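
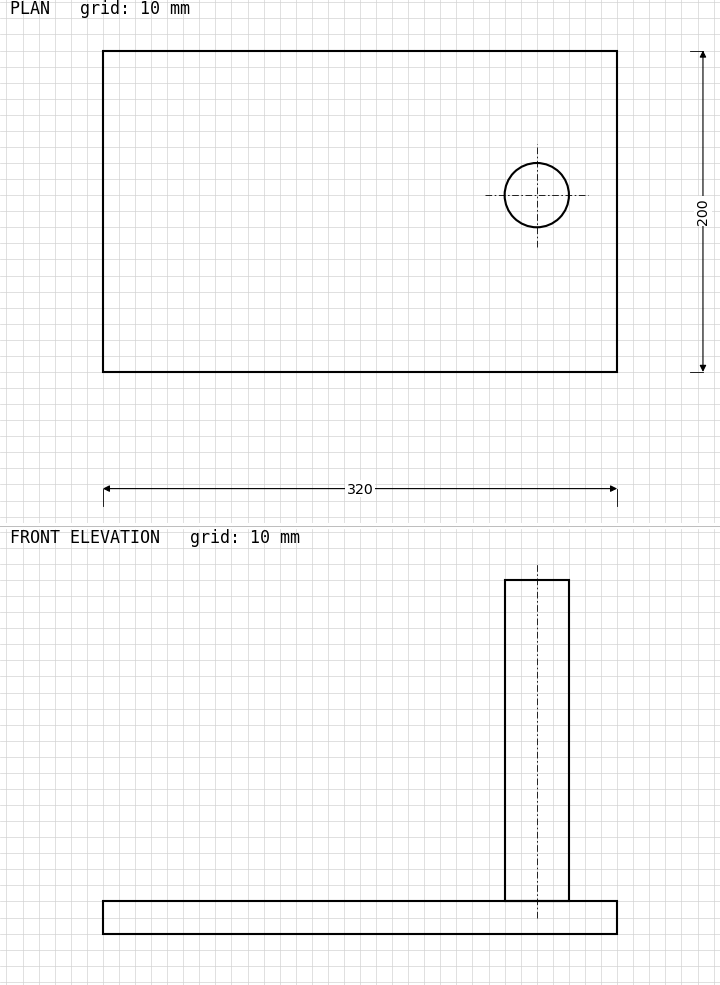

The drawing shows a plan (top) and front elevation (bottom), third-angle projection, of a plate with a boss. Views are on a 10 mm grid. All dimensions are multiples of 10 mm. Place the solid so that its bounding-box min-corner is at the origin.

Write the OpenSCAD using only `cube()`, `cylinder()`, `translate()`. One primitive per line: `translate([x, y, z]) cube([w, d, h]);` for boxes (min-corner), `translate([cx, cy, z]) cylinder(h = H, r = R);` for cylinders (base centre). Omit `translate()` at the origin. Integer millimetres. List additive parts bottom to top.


cube([320, 200, 20]);
translate([270, 110, 20]) cylinder(h = 200, r = 20);


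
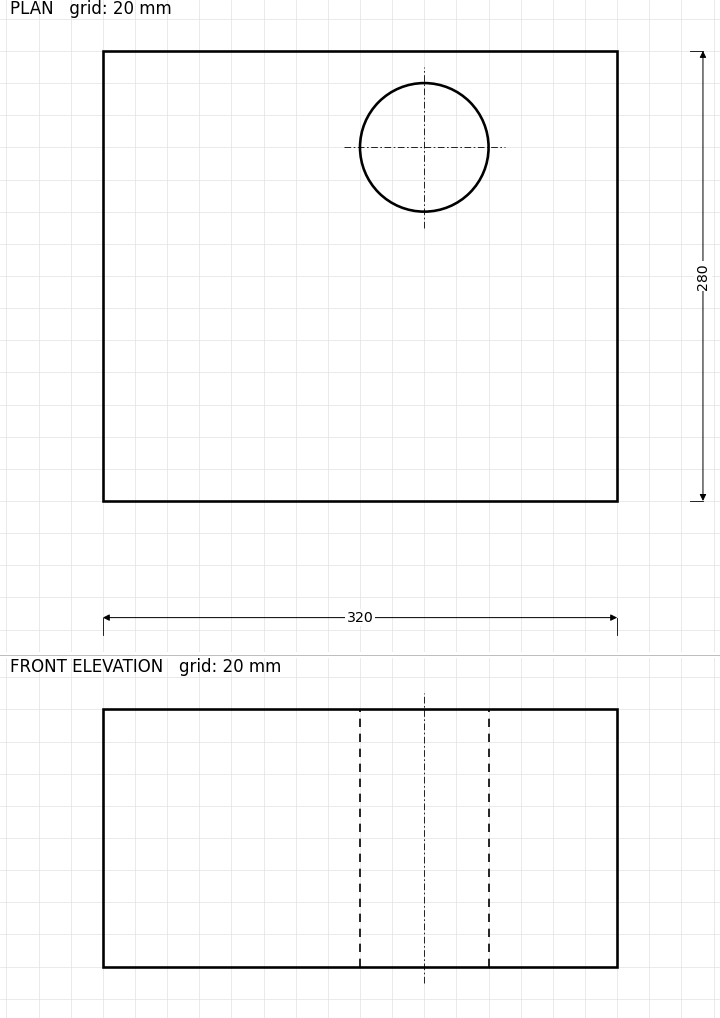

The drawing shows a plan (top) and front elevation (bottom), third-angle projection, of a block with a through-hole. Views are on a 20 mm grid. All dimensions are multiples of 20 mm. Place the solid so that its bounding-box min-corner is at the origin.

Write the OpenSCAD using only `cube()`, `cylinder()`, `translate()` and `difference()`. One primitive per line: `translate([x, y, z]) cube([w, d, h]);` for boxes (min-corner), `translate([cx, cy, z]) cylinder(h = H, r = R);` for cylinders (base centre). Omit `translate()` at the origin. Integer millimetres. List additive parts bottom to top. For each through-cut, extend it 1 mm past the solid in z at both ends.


difference() {
  cube([320, 280, 160]);
  translate([200, 220, -1]) cylinder(h = 162, r = 40);
}


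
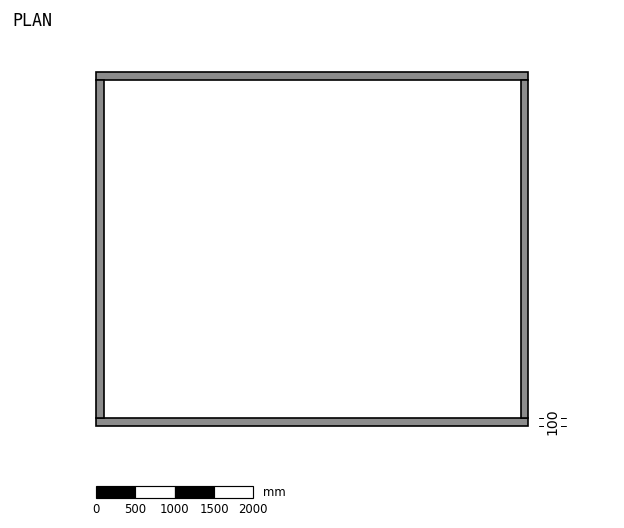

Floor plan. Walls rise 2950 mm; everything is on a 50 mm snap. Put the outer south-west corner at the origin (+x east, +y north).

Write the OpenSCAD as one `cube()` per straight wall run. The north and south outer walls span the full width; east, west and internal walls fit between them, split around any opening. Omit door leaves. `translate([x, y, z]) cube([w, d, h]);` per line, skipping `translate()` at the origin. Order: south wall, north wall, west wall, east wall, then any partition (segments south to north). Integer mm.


cube([5500, 100, 2950]);
translate([0, 4400, 0]) cube([5500, 100, 2950]);
translate([0, 100, 0]) cube([100, 4300, 2950]);
translate([5400, 100, 0]) cube([100, 4300, 2950]);


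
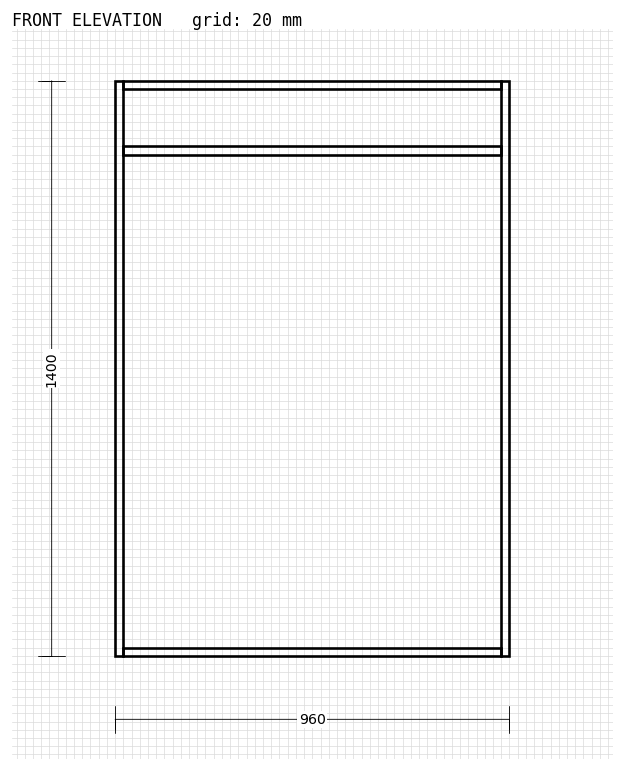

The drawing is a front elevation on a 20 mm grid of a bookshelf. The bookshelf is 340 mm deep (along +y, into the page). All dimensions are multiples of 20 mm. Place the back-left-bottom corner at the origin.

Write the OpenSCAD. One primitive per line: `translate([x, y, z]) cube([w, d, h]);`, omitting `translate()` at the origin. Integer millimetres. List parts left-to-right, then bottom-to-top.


cube([20, 340, 1400]);
translate([20, 0, 0]) cube([920, 340, 20]);
translate([20, 0, 1220]) cube([920, 340, 20]);
translate([20, 0, 1380]) cube([920, 340, 20]);
translate([940, 0, 0]) cube([20, 340, 1400]);


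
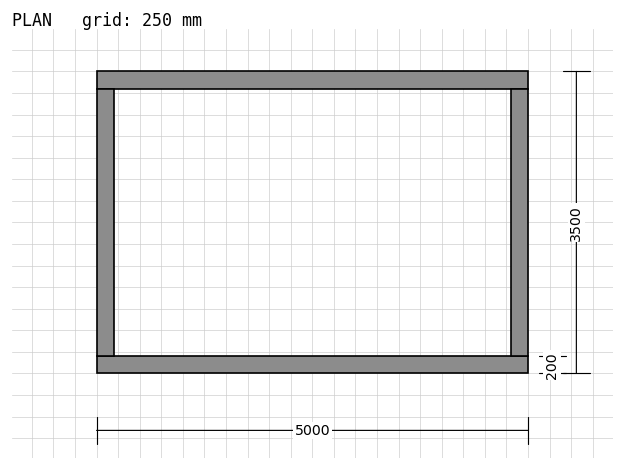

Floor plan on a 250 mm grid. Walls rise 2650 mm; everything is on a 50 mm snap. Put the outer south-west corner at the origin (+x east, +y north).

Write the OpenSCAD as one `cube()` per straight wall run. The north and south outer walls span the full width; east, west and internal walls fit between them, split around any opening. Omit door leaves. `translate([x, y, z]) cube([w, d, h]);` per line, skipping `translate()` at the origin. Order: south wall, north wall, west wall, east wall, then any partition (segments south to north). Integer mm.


cube([5000, 200, 2650]);
translate([0, 3300, 0]) cube([5000, 200, 2650]);
translate([0, 200, 0]) cube([200, 3100, 2650]);
translate([4800, 200, 0]) cube([200, 3100, 2650]);


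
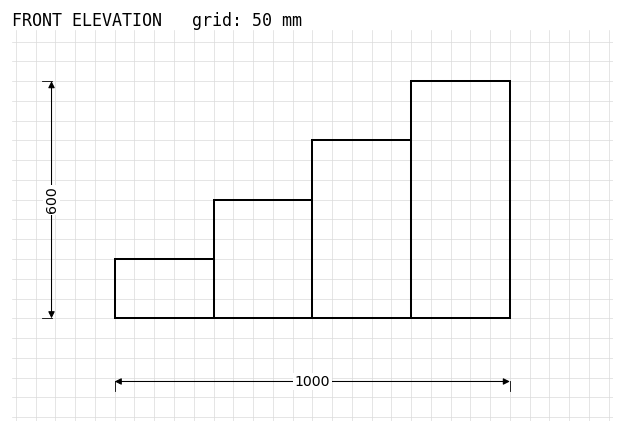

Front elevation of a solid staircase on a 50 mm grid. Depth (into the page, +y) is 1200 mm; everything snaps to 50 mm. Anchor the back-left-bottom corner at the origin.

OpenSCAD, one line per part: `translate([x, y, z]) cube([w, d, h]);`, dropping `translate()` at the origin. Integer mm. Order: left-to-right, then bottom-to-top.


cube([250, 1200, 150]);
translate([250, 0, 0]) cube([250, 1200, 300]);
translate([500, 0, 0]) cube([250, 1200, 450]);
translate([750, 0, 0]) cube([250, 1200, 600]);


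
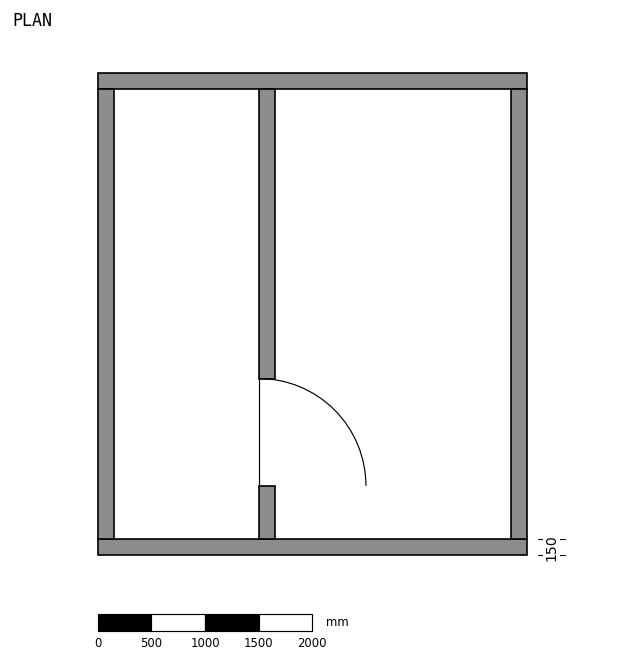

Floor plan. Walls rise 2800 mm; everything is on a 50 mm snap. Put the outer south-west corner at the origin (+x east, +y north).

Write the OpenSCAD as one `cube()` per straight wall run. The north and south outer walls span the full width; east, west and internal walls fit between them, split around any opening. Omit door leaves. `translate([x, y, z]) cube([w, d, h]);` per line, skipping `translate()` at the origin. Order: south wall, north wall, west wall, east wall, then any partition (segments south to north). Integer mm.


cube([4000, 150, 2800]);
translate([0, 4350, 0]) cube([4000, 150, 2800]);
translate([0, 150, 0]) cube([150, 4200, 2800]);
translate([3850, 150, 0]) cube([150, 4200, 2800]);
translate([1500, 150, 0]) cube([150, 500, 2800]);
translate([1500, 1650, 0]) cube([150, 2700, 2800]);


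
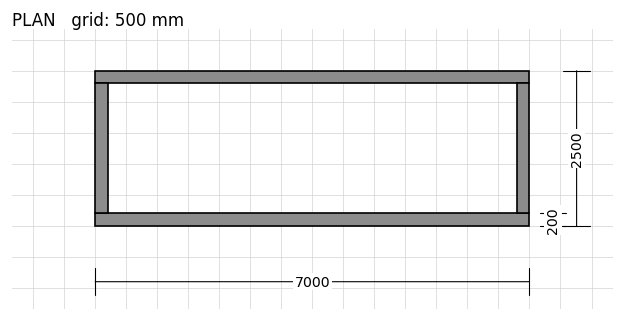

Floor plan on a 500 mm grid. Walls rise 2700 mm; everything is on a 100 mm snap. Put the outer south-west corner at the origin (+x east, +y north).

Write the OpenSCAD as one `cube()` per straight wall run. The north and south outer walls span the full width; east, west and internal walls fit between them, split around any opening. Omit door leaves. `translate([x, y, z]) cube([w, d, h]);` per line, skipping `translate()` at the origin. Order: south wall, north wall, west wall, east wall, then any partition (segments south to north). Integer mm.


cube([7000, 200, 2700]);
translate([0, 2300, 0]) cube([7000, 200, 2700]);
translate([0, 200, 0]) cube([200, 2100, 2700]);
translate([6800, 200, 0]) cube([200, 2100, 2700]);


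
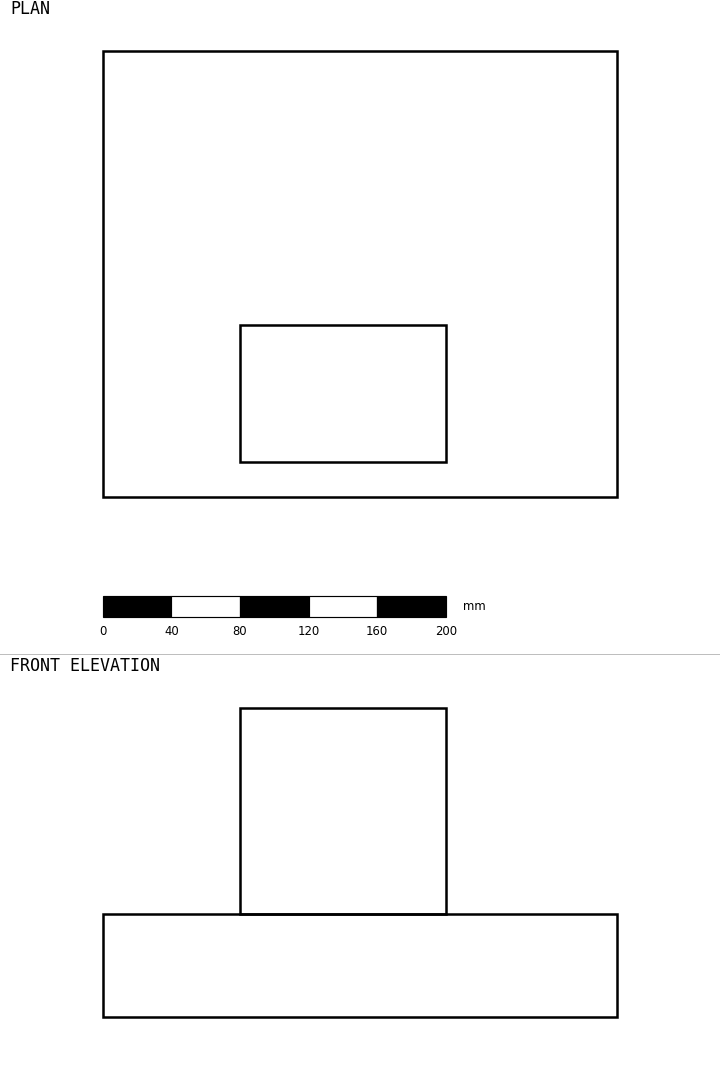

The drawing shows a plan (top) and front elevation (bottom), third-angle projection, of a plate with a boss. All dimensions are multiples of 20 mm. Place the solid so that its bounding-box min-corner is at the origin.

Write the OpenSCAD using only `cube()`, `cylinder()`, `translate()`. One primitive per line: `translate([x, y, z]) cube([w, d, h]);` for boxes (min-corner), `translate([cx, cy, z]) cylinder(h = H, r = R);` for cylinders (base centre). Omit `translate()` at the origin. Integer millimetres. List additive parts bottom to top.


cube([300, 260, 60]);
translate([80, 20, 60]) cube([120, 80, 120]);


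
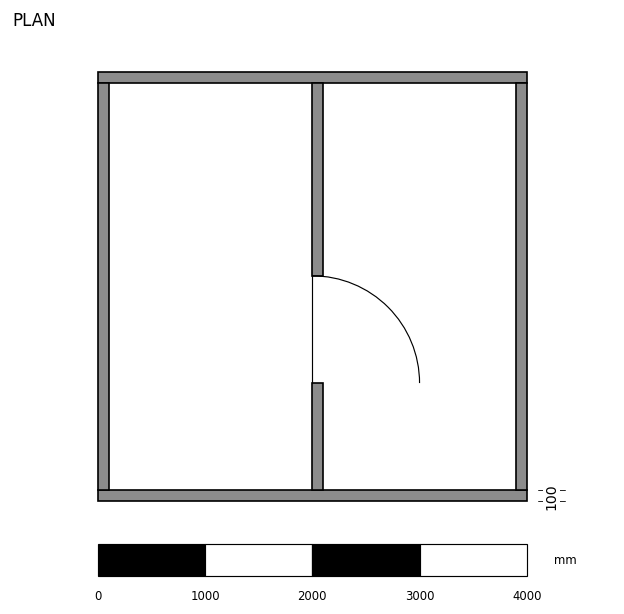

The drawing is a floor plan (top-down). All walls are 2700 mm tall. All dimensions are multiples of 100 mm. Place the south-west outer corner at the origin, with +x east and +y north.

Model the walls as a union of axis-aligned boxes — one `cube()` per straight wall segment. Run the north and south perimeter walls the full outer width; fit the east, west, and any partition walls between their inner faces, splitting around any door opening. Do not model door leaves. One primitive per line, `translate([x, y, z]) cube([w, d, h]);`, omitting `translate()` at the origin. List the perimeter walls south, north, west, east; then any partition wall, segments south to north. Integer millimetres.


cube([4000, 100, 2700]);
translate([0, 3900, 0]) cube([4000, 100, 2700]);
translate([0, 100, 0]) cube([100, 3800, 2700]);
translate([3900, 100, 0]) cube([100, 3800, 2700]);
translate([2000, 100, 0]) cube([100, 1000, 2700]);
translate([2000, 2100, 0]) cube([100, 1800, 2700]);


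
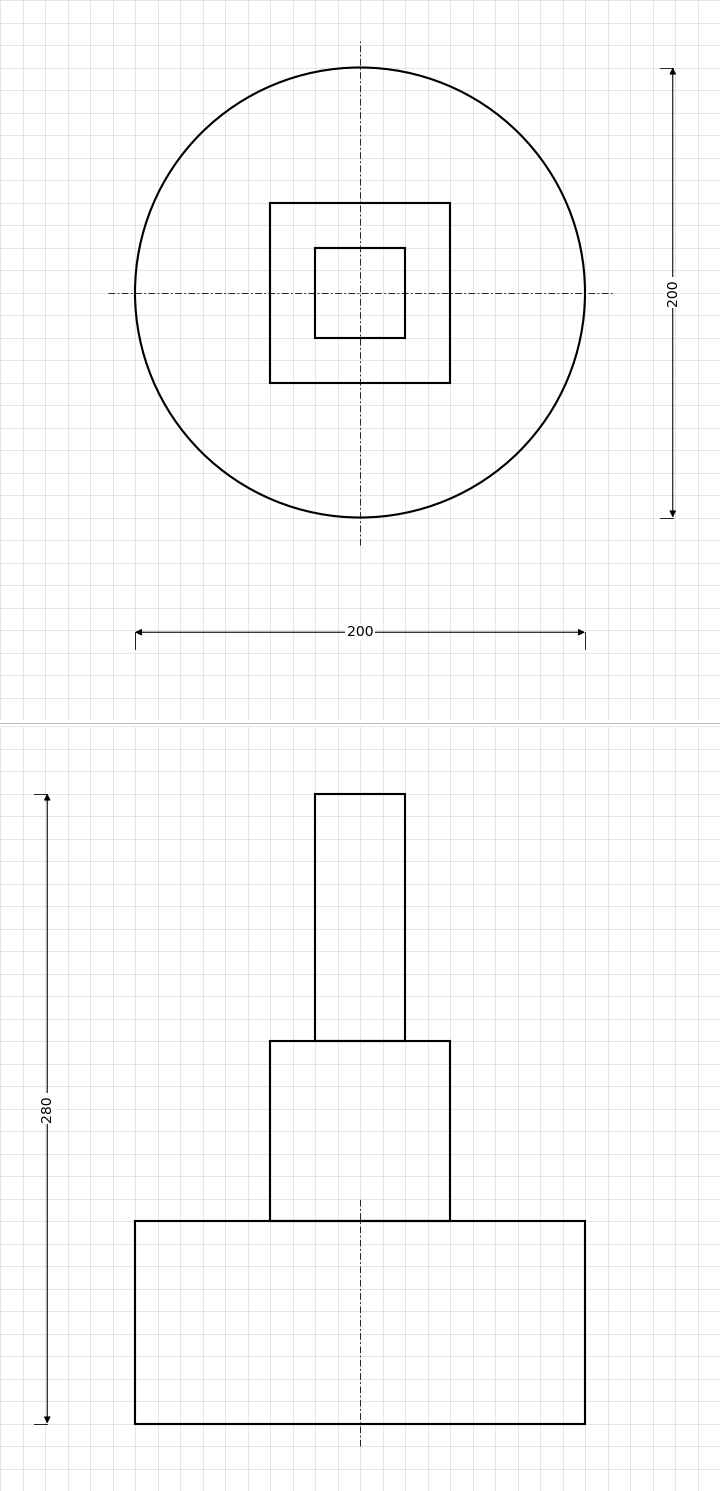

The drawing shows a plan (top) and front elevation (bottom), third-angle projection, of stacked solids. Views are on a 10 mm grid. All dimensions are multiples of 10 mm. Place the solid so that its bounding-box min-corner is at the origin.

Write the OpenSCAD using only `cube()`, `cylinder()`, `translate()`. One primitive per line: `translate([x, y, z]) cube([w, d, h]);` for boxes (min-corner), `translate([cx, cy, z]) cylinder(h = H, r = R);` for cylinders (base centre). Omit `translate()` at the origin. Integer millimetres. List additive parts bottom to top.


translate([100, 100, 0]) cylinder(h = 90, r = 100);
translate([60, 60, 90]) cube([80, 80, 80]);
translate([80, 80, 170]) cube([40, 40, 110]);


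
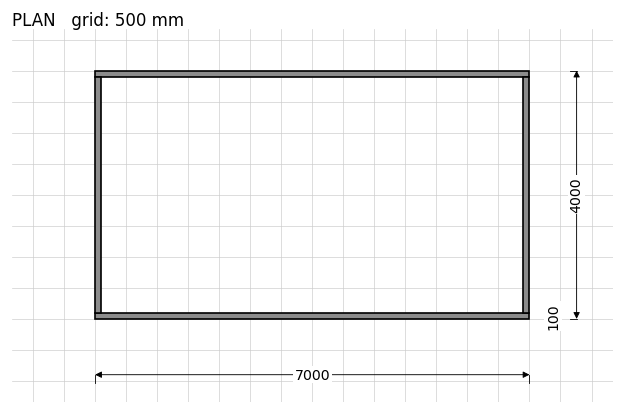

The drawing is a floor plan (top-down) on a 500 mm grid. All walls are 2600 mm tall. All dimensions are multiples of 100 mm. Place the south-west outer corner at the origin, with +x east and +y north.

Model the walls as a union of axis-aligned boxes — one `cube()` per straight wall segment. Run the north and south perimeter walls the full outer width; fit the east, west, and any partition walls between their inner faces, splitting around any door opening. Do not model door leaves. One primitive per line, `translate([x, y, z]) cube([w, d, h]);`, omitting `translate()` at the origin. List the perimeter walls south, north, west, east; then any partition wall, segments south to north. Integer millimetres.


cube([7000, 100, 2600]);
translate([0, 3900, 0]) cube([7000, 100, 2600]);
translate([0, 100, 0]) cube([100, 3800, 2600]);
translate([6900, 100, 0]) cube([100, 3800, 2600]);


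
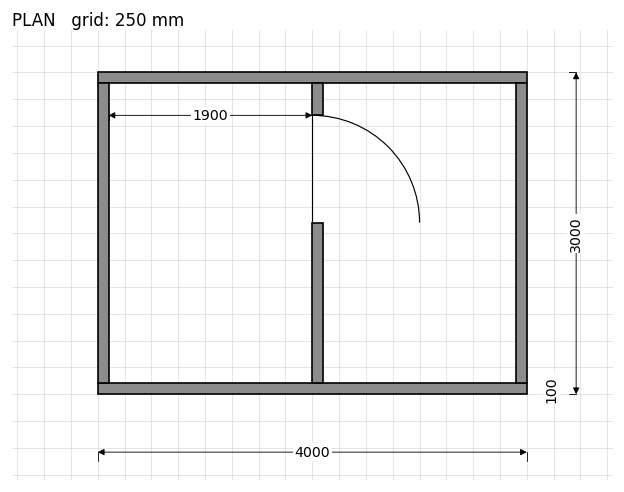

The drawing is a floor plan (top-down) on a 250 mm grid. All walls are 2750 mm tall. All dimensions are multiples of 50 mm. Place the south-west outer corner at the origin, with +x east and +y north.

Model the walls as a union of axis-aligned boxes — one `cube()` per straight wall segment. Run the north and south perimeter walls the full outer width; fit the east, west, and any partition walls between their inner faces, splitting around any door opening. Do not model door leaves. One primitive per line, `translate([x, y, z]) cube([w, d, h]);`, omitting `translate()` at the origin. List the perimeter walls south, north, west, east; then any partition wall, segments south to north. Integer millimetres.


cube([4000, 100, 2750]);
translate([0, 2900, 0]) cube([4000, 100, 2750]);
translate([0, 100, 0]) cube([100, 2800, 2750]);
translate([3900, 100, 0]) cube([100, 2800, 2750]);
translate([2000, 100, 0]) cube([100, 1500, 2750]);
translate([2000, 2600, 0]) cube([100, 300, 2750]);


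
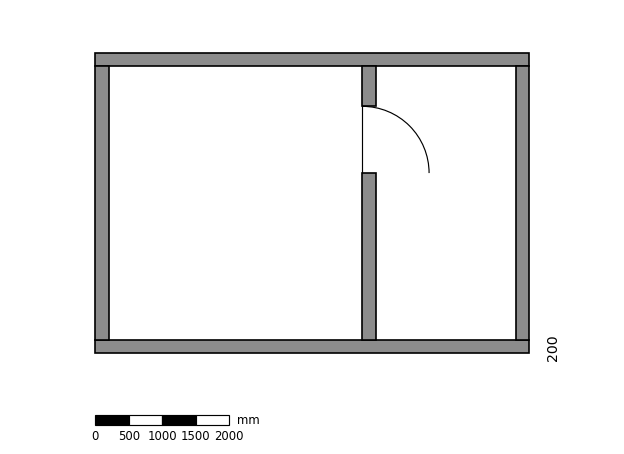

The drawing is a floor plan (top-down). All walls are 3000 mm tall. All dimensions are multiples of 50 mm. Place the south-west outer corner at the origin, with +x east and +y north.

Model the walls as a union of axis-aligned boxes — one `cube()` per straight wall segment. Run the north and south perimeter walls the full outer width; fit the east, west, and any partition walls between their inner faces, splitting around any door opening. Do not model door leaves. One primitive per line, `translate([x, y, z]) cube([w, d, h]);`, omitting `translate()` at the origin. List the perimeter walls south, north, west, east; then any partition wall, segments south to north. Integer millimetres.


cube([6500, 200, 3000]);
translate([0, 4300, 0]) cube([6500, 200, 3000]);
translate([0, 200, 0]) cube([200, 4100, 3000]);
translate([6300, 200, 0]) cube([200, 4100, 3000]);
translate([4000, 200, 0]) cube([200, 2500, 3000]);
translate([4000, 3700, 0]) cube([200, 600, 3000]);


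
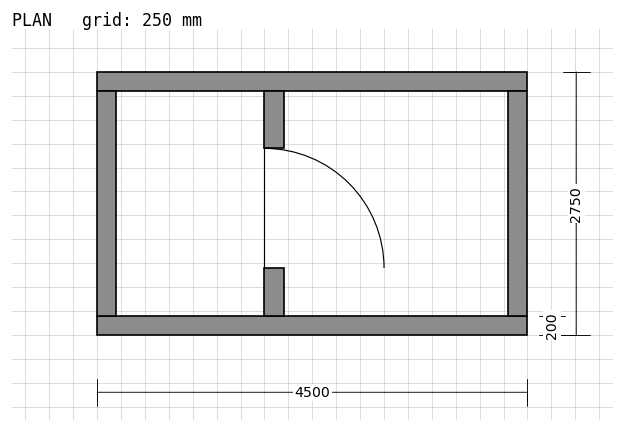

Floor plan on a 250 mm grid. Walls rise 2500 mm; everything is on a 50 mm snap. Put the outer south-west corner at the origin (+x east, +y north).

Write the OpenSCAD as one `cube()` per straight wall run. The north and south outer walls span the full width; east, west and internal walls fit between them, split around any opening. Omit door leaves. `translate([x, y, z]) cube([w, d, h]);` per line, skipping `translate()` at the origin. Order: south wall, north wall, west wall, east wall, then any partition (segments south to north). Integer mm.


cube([4500, 200, 2500]);
translate([0, 2550, 0]) cube([4500, 200, 2500]);
translate([0, 200, 0]) cube([200, 2350, 2500]);
translate([4300, 200, 0]) cube([200, 2350, 2500]);
translate([1750, 200, 0]) cube([200, 500, 2500]);
translate([1750, 1950, 0]) cube([200, 600, 2500]);


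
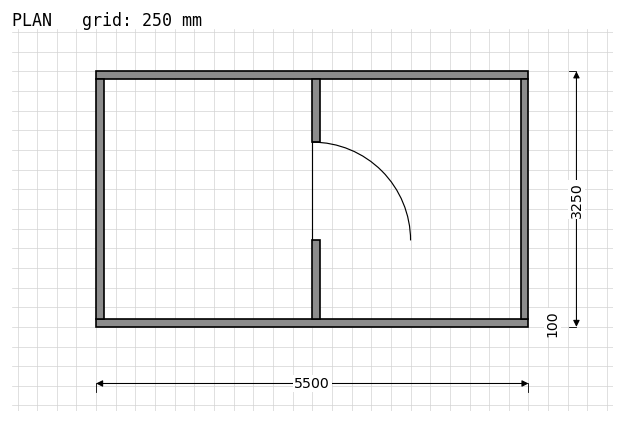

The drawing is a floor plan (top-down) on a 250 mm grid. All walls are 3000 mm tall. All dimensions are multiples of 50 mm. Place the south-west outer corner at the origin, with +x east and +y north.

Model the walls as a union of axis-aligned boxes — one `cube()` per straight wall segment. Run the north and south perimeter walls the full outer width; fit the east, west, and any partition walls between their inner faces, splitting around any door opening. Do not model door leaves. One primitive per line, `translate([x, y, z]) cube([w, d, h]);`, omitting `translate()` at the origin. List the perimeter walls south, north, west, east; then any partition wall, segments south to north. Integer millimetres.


cube([5500, 100, 3000]);
translate([0, 3150, 0]) cube([5500, 100, 3000]);
translate([0, 100, 0]) cube([100, 3050, 3000]);
translate([5400, 100, 0]) cube([100, 3050, 3000]);
translate([2750, 100, 0]) cube([100, 1000, 3000]);
translate([2750, 2350, 0]) cube([100, 800, 3000]);


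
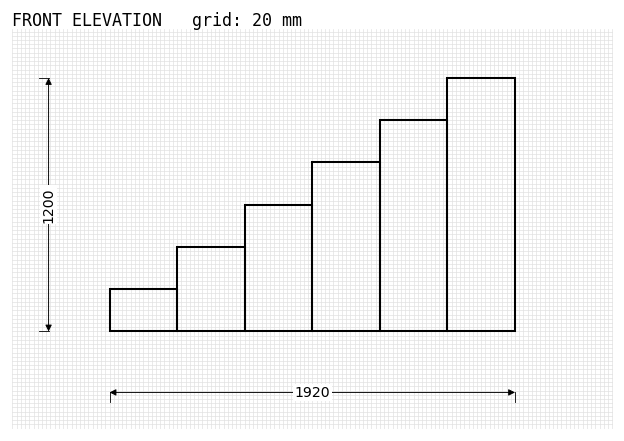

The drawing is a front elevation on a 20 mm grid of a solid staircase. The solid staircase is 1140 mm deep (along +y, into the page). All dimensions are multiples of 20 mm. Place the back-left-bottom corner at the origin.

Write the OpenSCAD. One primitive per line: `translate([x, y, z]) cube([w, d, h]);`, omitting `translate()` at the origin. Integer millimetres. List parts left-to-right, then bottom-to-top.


cube([320, 1140, 200]);
translate([320, 0, 0]) cube([320, 1140, 400]);
translate([640, 0, 0]) cube([320, 1140, 600]);
translate([960, 0, 0]) cube([320, 1140, 800]);
translate([1280, 0, 0]) cube([320, 1140, 1000]);
translate([1600, 0, 0]) cube([320, 1140, 1200]);


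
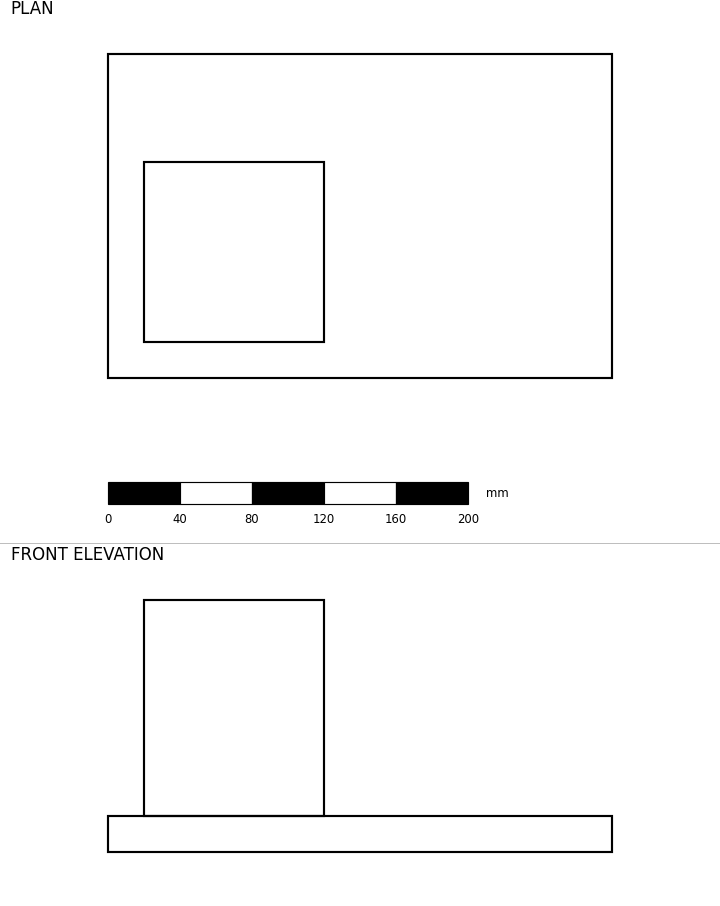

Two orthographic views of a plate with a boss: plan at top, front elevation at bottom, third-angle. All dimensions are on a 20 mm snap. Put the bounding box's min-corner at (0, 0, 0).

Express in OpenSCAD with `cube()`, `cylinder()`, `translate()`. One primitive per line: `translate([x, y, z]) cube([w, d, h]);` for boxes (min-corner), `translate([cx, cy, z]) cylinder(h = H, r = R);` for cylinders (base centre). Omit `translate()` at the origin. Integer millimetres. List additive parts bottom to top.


cube([280, 180, 20]);
translate([20, 20, 20]) cube([100, 100, 120]);


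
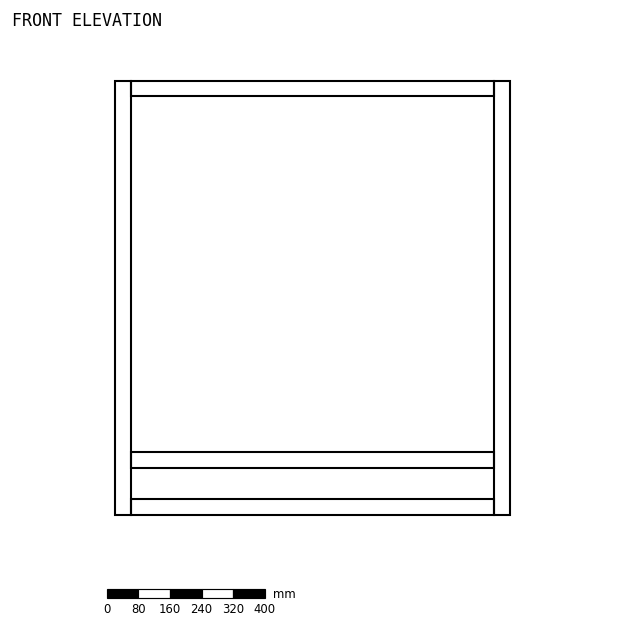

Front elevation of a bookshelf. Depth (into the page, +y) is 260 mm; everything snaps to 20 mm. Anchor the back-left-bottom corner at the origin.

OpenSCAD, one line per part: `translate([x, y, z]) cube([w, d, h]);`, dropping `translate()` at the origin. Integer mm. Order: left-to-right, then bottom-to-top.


cube([40, 260, 1100]);
translate([40, 0, 0]) cube([920, 260, 40]);
translate([40, 0, 120]) cube([920, 260, 40]);
translate([40, 0, 1060]) cube([920, 260, 40]);
translate([960, 0, 0]) cube([40, 260, 1100]);


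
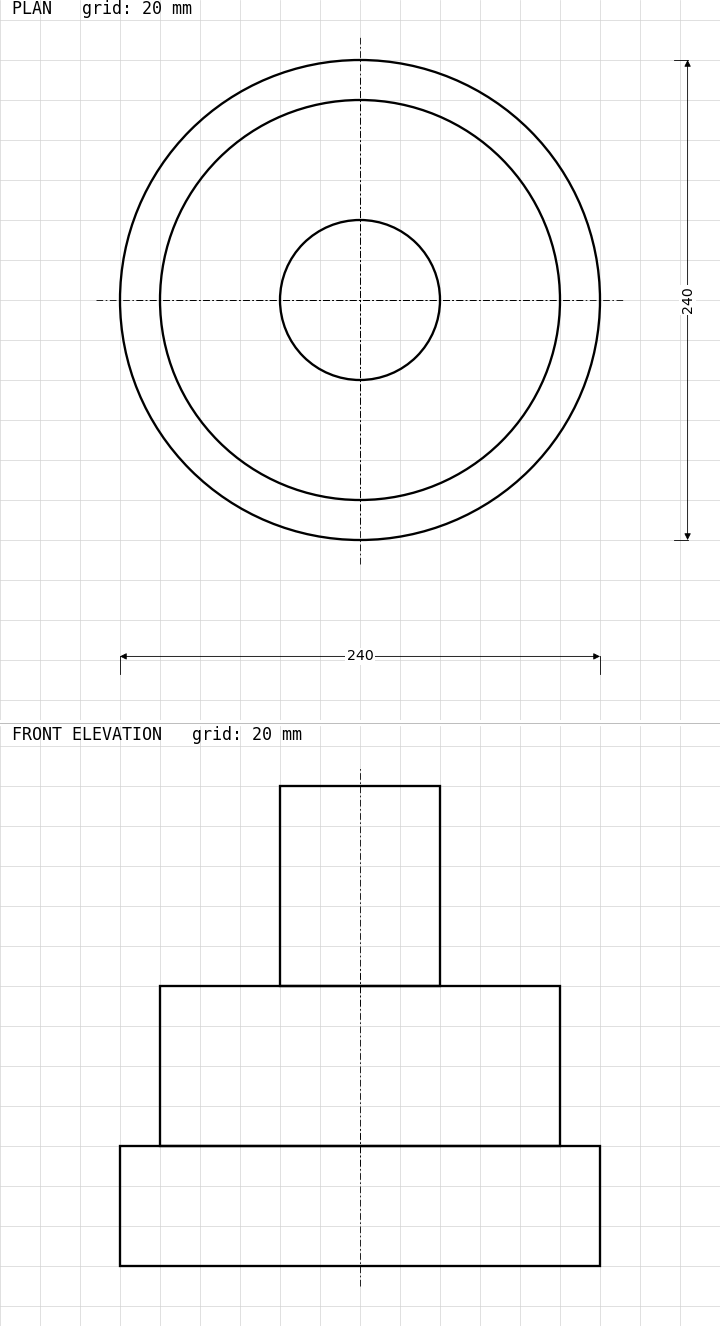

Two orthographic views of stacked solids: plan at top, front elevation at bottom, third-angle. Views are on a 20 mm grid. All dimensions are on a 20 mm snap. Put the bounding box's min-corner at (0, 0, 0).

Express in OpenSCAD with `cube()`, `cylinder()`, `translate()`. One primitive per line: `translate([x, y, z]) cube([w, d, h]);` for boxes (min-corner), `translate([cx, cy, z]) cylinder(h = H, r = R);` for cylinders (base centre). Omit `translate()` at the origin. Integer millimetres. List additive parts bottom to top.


translate([120, 120, 0]) cylinder(h = 60, r = 120);
translate([120, 120, 60]) cylinder(h = 80, r = 100);
translate([120, 120, 140]) cylinder(h = 100, r = 40);


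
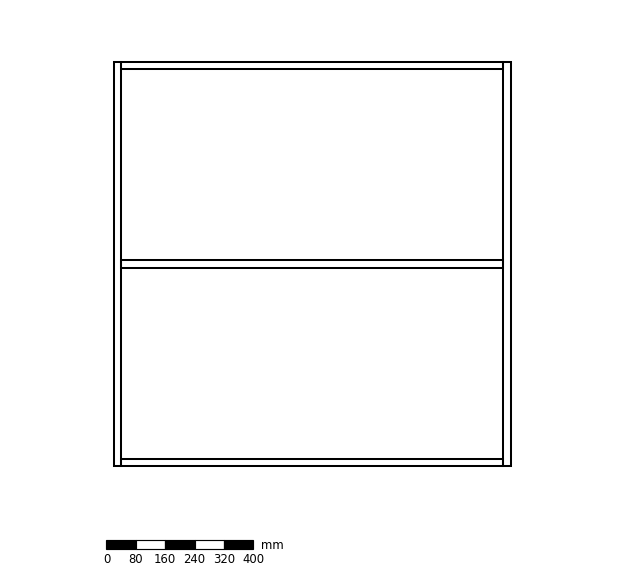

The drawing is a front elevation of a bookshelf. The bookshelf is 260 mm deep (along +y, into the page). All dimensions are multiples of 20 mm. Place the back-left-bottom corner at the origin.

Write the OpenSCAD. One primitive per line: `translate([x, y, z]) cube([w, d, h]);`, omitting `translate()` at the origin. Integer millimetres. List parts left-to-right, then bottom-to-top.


cube([20, 260, 1100]);
translate([20, 0, 0]) cube([1040, 260, 20]);
translate([20, 0, 540]) cube([1040, 260, 20]);
translate([20, 0, 1080]) cube([1040, 260, 20]);
translate([1060, 0, 0]) cube([20, 260, 1100]);


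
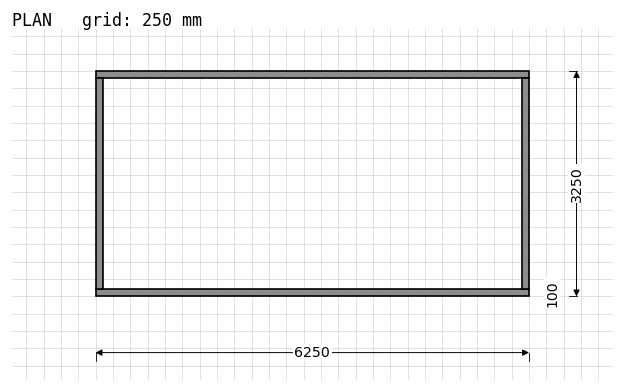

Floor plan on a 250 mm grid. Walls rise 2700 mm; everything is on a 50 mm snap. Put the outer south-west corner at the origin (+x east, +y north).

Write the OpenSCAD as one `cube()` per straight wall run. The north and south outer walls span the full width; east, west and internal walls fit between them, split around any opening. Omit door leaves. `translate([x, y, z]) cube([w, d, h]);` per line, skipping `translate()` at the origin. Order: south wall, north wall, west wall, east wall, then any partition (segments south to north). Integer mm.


cube([6250, 100, 2700]);
translate([0, 3150, 0]) cube([6250, 100, 2700]);
translate([0, 100, 0]) cube([100, 3050, 2700]);
translate([6150, 100, 0]) cube([100, 3050, 2700]);


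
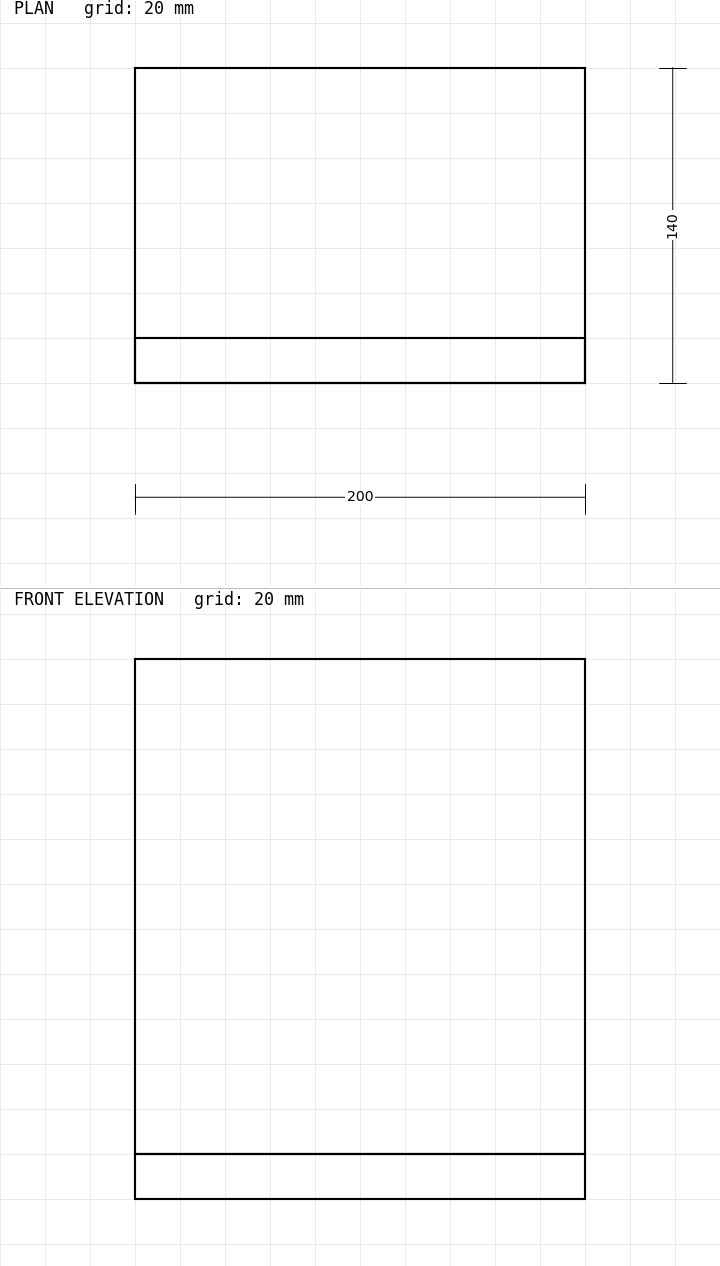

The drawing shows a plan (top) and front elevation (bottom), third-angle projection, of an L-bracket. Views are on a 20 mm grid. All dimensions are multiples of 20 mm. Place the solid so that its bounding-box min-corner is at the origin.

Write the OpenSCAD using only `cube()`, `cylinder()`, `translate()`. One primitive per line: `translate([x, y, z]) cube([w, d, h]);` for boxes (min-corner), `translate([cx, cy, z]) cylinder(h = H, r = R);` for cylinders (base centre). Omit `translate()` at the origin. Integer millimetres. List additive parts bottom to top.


cube([200, 140, 20]);
translate([0, 0, 20]) cube([200, 20, 220]);


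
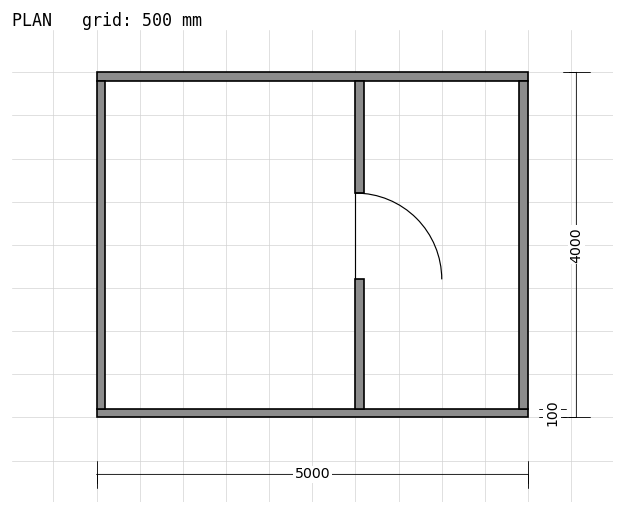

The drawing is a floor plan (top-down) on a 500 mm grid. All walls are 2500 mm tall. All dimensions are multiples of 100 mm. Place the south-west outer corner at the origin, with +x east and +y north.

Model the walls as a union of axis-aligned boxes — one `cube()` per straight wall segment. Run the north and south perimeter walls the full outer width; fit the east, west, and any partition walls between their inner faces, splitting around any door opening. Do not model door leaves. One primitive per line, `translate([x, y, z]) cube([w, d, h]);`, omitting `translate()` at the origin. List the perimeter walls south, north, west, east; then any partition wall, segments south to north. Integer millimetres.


cube([5000, 100, 2500]);
translate([0, 3900, 0]) cube([5000, 100, 2500]);
translate([0, 100, 0]) cube([100, 3800, 2500]);
translate([4900, 100, 0]) cube([100, 3800, 2500]);
translate([3000, 100, 0]) cube([100, 1500, 2500]);
translate([3000, 2600, 0]) cube([100, 1300, 2500]);


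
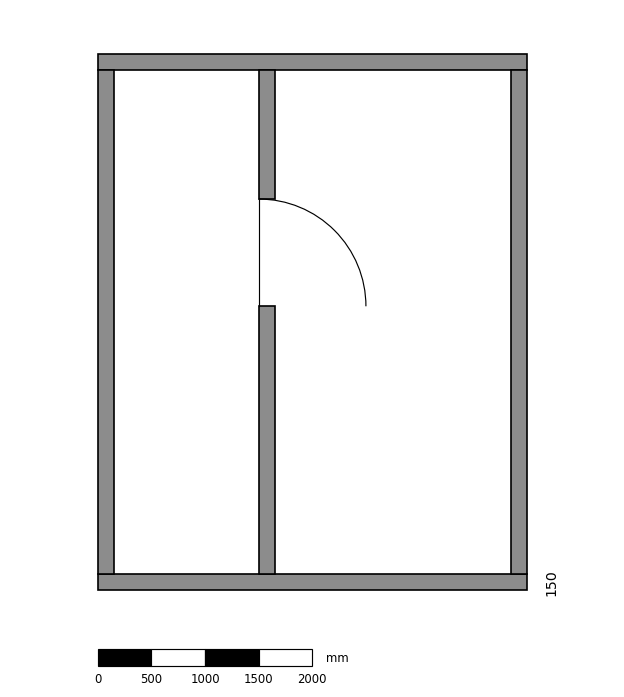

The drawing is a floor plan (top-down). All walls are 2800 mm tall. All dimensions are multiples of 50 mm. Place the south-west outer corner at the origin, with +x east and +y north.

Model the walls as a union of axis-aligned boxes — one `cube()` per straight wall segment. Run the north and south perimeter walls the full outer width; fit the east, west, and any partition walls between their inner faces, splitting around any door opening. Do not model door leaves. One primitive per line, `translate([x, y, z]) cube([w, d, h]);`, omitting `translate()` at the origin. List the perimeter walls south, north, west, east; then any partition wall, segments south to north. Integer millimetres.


cube([4000, 150, 2800]);
translate([0, 4850, 0]) cube([4000, 150, 2800]);
translate([0, 150, 0]) cube([150, 4700, 2800]);
translate([3850, 150, 0]) cube([150, 4700, 2800]);
translate([1500, 150, 0]) cube([150, 2500, 2800]);
translate([1500, 3650, 0]) cube([150, 1200, 2800]);


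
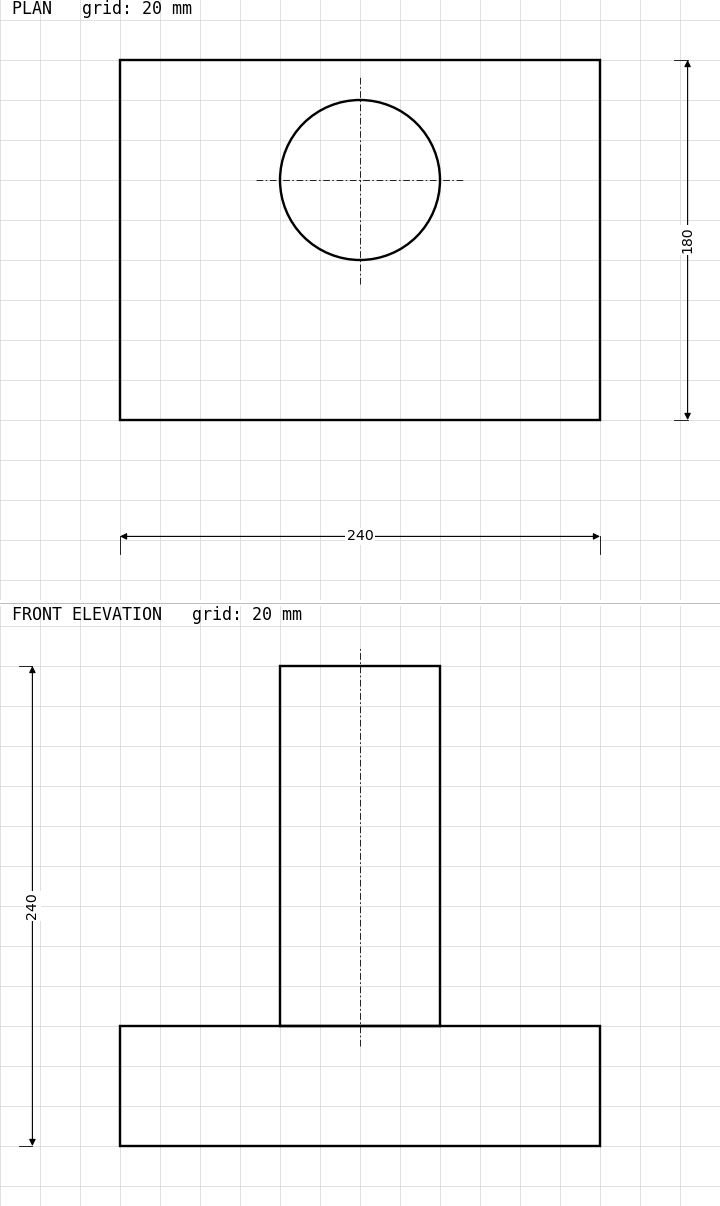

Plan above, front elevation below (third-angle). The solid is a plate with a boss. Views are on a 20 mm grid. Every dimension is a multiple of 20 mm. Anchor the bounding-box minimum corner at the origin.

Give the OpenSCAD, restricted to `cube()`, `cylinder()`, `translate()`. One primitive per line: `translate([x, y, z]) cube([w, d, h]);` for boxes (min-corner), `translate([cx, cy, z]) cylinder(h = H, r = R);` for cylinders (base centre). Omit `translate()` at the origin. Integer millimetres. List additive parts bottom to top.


cube([240, 180, 60]);
translate([120, 120, 60]) cylinder(h = 180, r = 40);


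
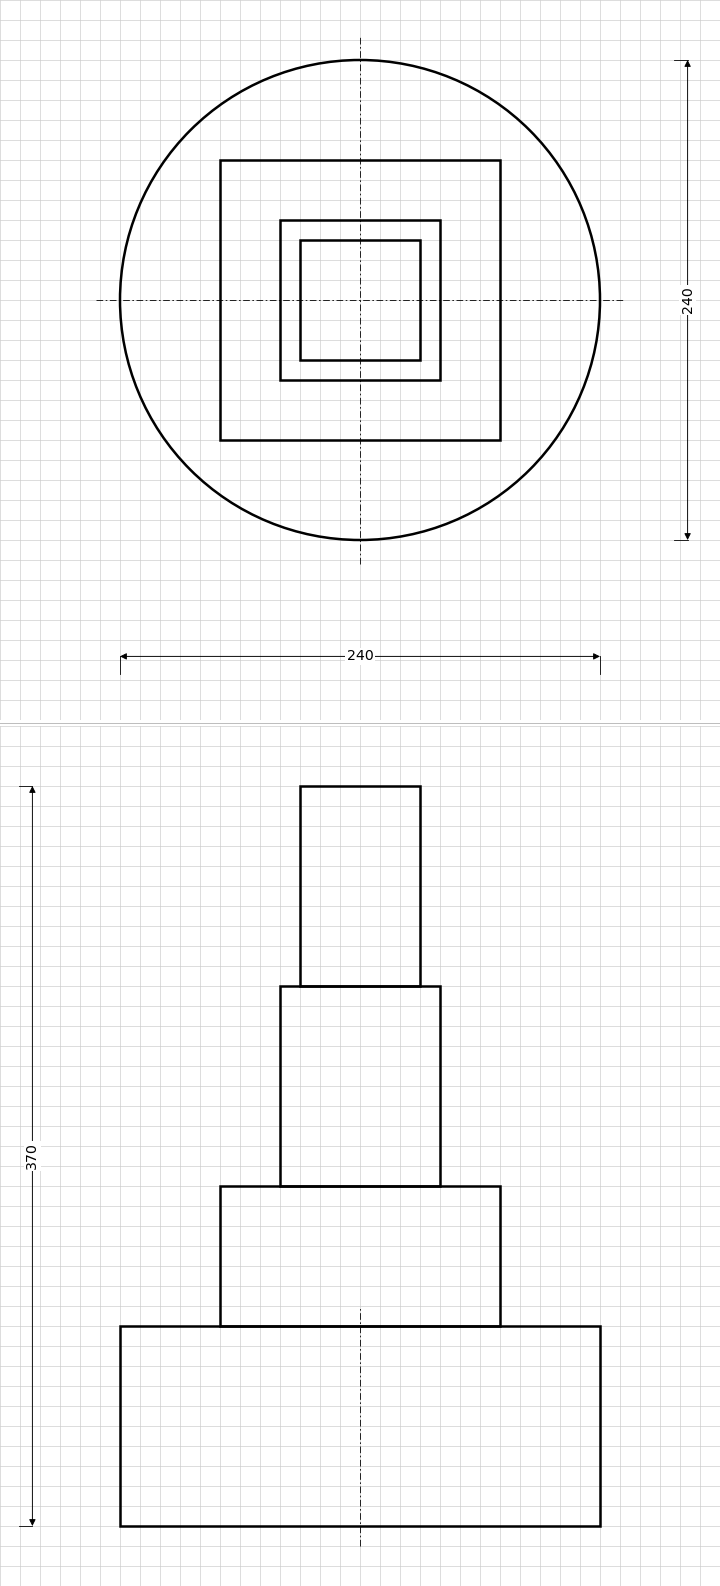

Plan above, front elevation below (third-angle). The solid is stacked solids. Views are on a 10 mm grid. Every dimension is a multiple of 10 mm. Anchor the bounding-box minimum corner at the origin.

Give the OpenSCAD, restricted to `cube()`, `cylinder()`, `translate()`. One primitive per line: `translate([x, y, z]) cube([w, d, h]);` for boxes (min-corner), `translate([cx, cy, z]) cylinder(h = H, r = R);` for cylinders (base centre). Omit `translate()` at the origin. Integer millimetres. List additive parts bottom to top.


translate([120, 120, 0]) cylinder(h = 100, r = 120);
translate([50, 50, 100]) cube([140, 140, 70]);
translate([80, 80, 170]) cube([80, 80, 100]);
translate([90, 90, 270]) cube([60, 60, 100]);


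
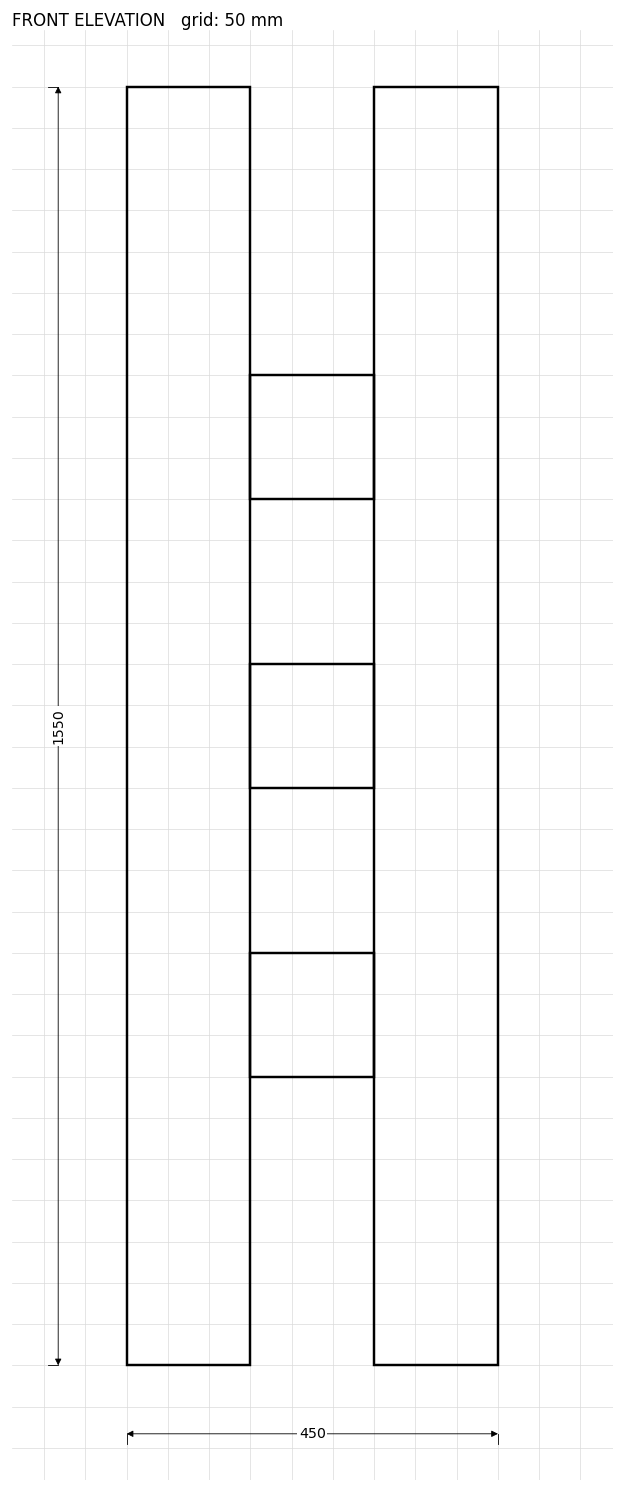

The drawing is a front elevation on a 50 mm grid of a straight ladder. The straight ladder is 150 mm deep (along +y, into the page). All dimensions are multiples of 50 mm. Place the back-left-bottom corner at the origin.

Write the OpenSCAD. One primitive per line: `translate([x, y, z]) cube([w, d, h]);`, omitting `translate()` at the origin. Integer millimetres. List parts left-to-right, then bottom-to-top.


cube([150, 150, 1550]);
translate([150, 0, 350]) cube([150, 150, 150]);
translate([150, 0, 700]) cube([150, 150, 150]);
translate([150, 0, 1050]) cube([150, 150, 150]);
translate([300, 0, 0]) cube([150, 150, 1550]);


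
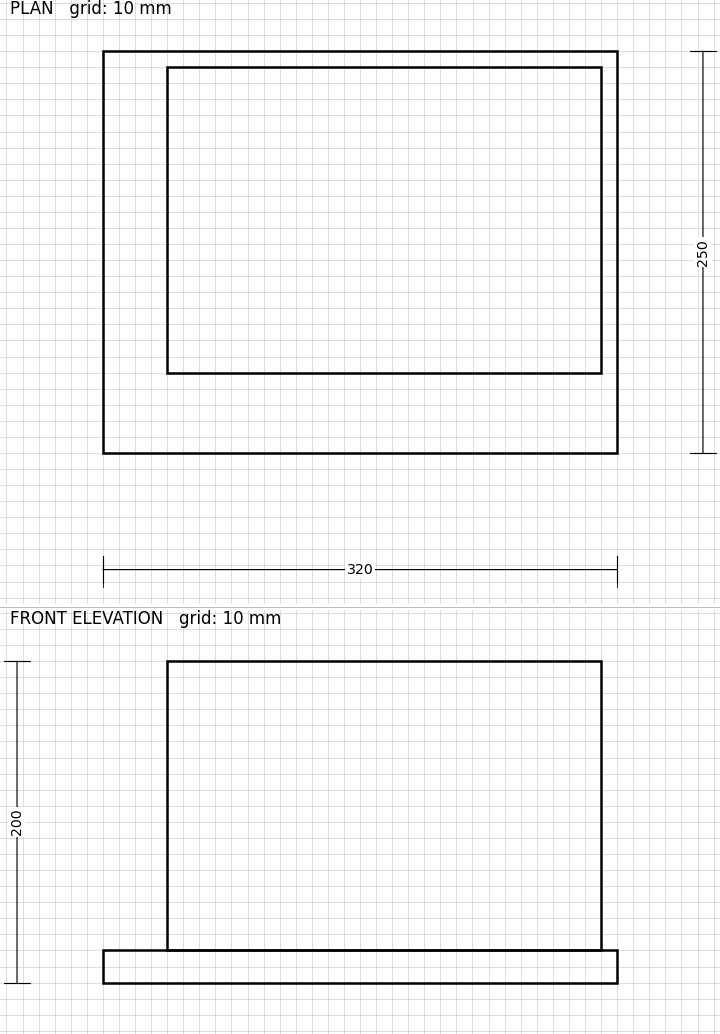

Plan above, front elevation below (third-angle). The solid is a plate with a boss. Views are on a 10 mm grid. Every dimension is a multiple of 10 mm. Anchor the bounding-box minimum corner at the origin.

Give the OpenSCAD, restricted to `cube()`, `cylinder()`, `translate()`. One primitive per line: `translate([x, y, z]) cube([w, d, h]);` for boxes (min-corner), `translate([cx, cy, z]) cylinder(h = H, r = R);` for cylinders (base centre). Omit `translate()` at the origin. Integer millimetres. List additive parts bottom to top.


cube([320, 250, 20]);
translate([40, 50, 20]) cube([270, 190, 180]);


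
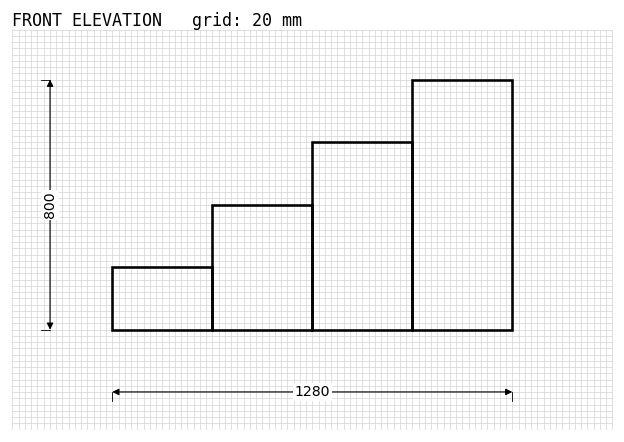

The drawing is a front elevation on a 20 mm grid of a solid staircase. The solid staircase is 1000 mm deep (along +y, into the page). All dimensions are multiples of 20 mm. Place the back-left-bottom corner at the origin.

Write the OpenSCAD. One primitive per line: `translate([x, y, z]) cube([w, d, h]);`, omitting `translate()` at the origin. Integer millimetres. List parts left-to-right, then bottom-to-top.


cube([320, 1000, 200]);
translate([320, 0, 0]) cube([320, 1000, 400]);
translate([640, 0, 0]) cube([320, 1000, 600]);
translate([960, 0, 0]) cube([320, 1000, 800]);


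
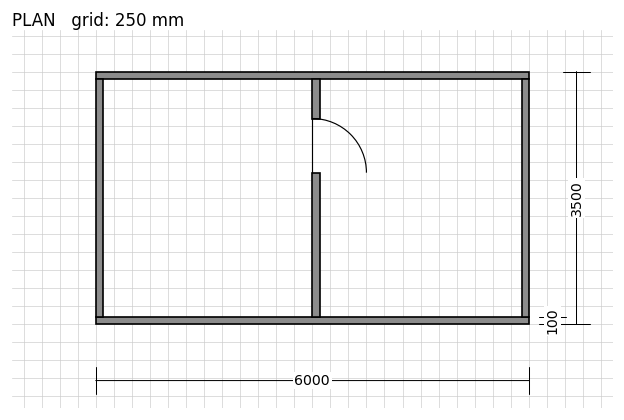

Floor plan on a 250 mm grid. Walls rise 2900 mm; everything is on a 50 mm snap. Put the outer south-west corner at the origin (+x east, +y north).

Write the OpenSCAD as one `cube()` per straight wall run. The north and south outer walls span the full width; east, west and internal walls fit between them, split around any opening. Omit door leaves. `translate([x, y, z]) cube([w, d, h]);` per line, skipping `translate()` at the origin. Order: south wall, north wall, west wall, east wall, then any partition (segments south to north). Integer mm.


cube([6000, 100, 2900]);
translate([0, 3400, 0]) cube([6000, 100, 2900]);
translate([0, 100, 0]) cube([100, 3300, 2900]);
translate([5900, 100, 0]) cube([100, 3300, 2900]);
translate([3000, 100, 0]) cube([100, 2000, 2900]);
translate([3000, 2850, 0]) cube([100, 550, 2900]);


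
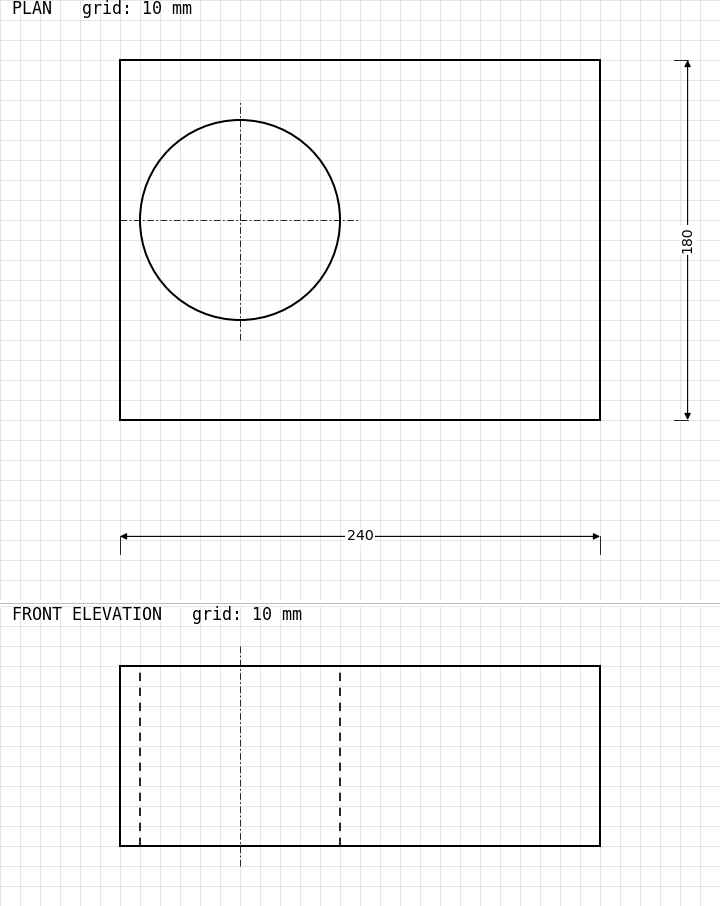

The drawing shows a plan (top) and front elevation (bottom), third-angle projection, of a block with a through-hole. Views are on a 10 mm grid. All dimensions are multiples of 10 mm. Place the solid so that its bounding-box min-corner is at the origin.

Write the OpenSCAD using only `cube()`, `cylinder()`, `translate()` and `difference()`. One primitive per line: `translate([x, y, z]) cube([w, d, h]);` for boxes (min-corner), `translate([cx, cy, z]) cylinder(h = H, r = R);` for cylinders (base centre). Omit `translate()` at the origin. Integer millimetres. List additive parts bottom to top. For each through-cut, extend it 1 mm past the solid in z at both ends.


difference() {
  cube([240, 180, 90]);
  translate([60, 100, -1]) cylinder(h = 92, r = 50);
}


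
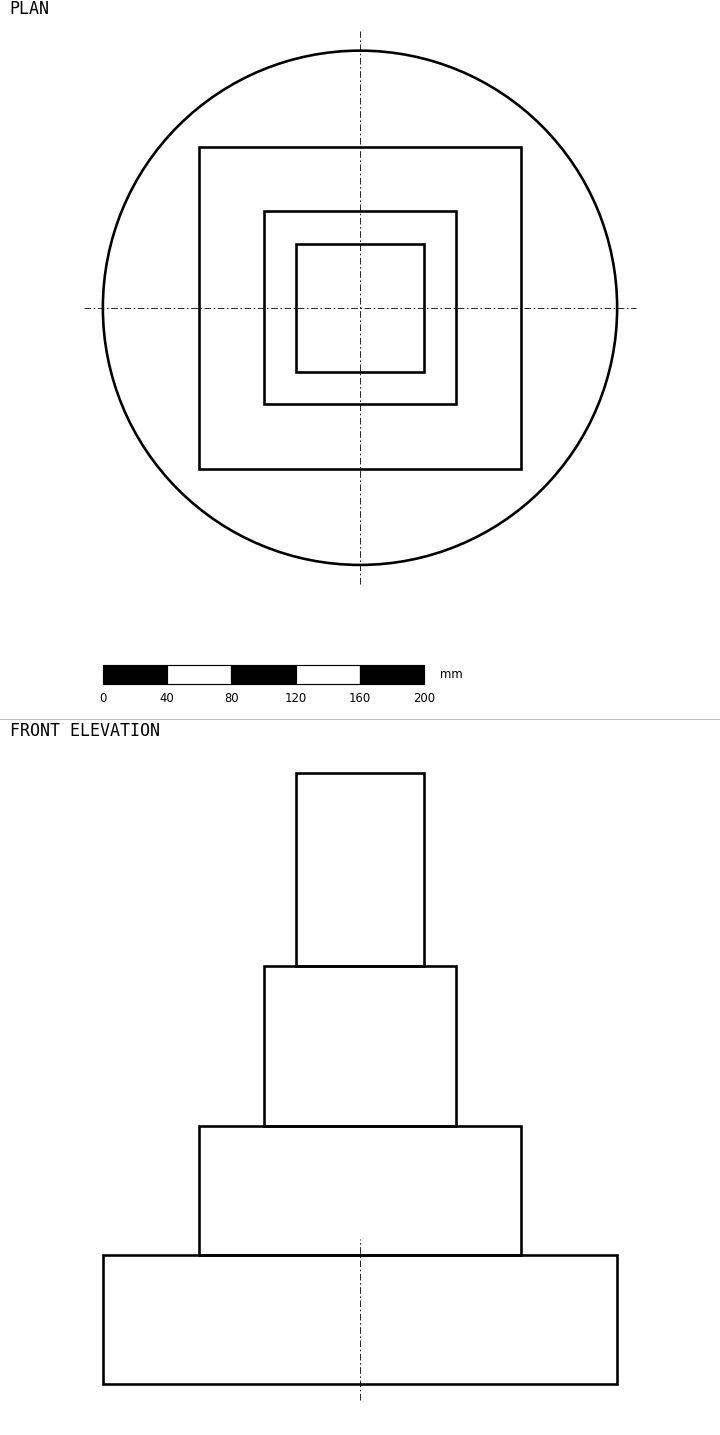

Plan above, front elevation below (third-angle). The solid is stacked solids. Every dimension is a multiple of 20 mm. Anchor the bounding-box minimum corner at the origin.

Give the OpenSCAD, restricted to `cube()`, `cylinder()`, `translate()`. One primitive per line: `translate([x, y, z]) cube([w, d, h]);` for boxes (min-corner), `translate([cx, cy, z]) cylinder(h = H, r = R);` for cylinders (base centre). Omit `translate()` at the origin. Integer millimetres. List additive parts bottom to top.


translate([160, 160, 0]) cylinder(h = 80, r = 160);
translate([60, 60, 80]) cube([200, 200, 80]);
translate([100, 100, 160]) cube([120, 120, 100]);
translate([120, 120, 260]) cube([80, 80, 120]);


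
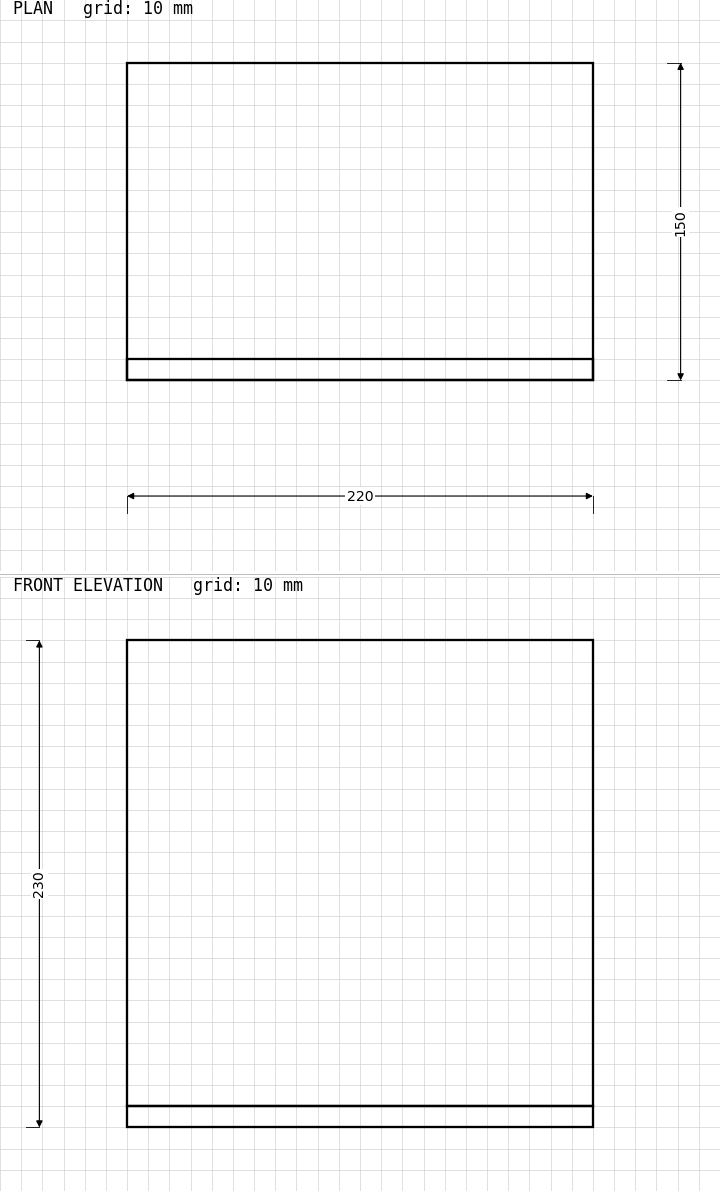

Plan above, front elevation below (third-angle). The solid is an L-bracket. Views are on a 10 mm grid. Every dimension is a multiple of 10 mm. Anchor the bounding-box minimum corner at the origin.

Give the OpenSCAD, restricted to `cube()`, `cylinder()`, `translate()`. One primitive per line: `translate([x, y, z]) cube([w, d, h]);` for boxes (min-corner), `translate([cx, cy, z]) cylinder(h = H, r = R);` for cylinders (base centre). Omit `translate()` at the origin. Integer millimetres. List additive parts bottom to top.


cube([220, 150, 10]);
translate([0, 0, 10]) cube([220, 10, 220]);


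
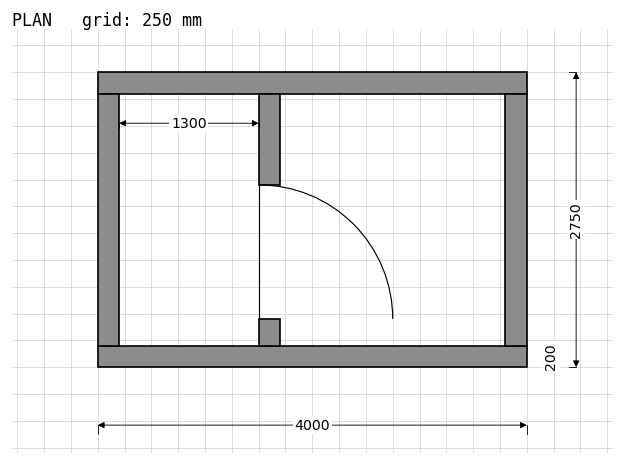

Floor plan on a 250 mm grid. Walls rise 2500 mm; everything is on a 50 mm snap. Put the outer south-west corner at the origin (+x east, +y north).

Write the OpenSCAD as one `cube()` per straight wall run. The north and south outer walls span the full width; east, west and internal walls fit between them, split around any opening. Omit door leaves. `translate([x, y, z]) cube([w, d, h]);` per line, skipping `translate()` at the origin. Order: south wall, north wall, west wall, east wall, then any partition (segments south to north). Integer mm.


cube([4000, 200, 2500]);
translate([0, 2550, 0]) cube([4000, 200, 2500]);
translate([0, 200, 0]) cube([200, 2350, 2500]);
translate([3800, 200, 0]) cube([200, 2350, 2500]);
translate([1500, 200, 0]) cube([200, 250, 2500]);
translate([1500, 1700, 0]) cube([200, 850, 2500]);


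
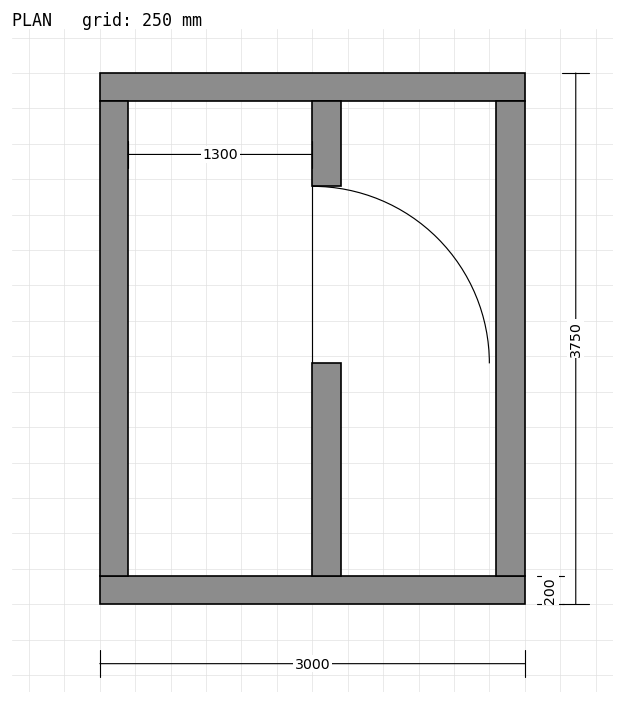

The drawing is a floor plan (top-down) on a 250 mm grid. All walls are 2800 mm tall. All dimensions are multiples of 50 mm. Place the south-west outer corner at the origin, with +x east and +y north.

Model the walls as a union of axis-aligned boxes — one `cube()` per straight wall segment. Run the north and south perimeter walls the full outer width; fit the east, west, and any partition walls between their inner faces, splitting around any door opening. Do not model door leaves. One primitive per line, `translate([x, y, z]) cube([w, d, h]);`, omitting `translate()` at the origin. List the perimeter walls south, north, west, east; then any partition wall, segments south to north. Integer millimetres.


cube([3000, 200, 2800]);
translate([0, 3550, 0]) cube([3000, 200, 2800]);
translate([0, 200, 0]) cube([200, 3350, 2800]);
translate([2800, 200, 0]) cube([200, 3350, 2800]);
translate([1500, 200, 0]) cube([200, 1500, 2800]);
translate([1500, 2950, 0]) cube([200, 600, 2800]);


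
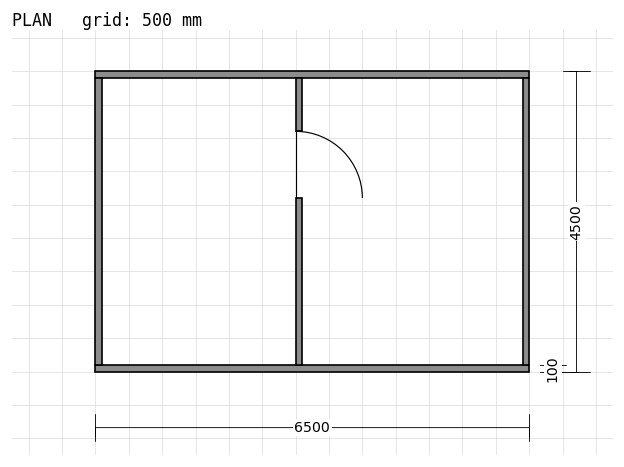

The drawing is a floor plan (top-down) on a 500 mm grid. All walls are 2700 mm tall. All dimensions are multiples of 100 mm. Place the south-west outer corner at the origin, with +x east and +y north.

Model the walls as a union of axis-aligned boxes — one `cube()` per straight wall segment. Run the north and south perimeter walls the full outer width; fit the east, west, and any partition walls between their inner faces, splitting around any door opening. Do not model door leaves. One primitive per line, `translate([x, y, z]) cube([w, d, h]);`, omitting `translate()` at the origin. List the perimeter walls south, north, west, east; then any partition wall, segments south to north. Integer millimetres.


cube([6500, 100, 2700]);
translate([0, 4400, 0]) cube([6500, 100, 2700]);
translate([0, 100, 0]) cube([100, 4300, 2700]);
translate([6400, 100, 0]) cube([100, 4300, 2700]);
translate([3000, 100, 0]) cube([100, 2500, 2700]);
translate([3000, 3600, 0]) cube([100, 800, 2700]);


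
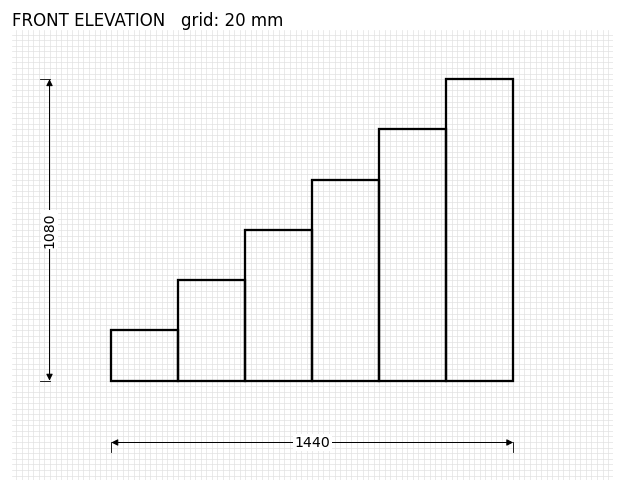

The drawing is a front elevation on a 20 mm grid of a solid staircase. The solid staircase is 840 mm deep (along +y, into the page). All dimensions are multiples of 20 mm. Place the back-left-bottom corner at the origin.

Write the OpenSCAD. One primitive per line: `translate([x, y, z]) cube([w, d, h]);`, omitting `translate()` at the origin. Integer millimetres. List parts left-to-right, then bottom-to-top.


cube([240, 840, 180]);
translate([240, 0, 0]) cube([240, 840, 360]);
translate([480, 0, 0]) cube([240, 840, 540]);
translate([720, 0, 0]) cube([240, 840, 720]);
translate([960, 0, 0]) cube([240, 840, 900]);
translate([1200, 0, 0]) cube([240, 840, 1080]);


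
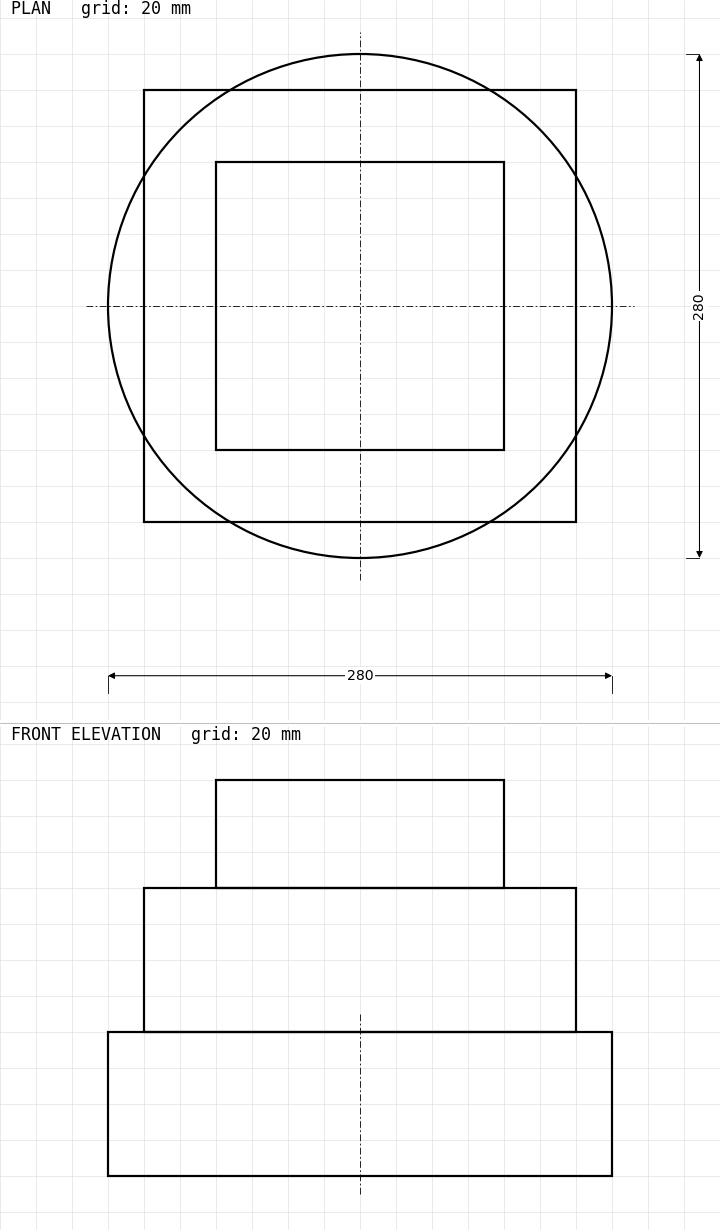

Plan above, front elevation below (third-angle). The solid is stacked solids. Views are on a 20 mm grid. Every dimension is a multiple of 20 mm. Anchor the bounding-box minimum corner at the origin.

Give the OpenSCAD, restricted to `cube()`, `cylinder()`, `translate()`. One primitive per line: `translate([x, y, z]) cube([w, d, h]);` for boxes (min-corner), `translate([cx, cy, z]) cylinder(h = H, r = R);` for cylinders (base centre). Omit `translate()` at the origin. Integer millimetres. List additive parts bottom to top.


translate([140, 140, 0]) cylinder(h = 80, r = 140);
translate([20, 20, 80]) cube([240, 240, 80]);
translate([60, 60, 160]) cube([160, 160, 60]);
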